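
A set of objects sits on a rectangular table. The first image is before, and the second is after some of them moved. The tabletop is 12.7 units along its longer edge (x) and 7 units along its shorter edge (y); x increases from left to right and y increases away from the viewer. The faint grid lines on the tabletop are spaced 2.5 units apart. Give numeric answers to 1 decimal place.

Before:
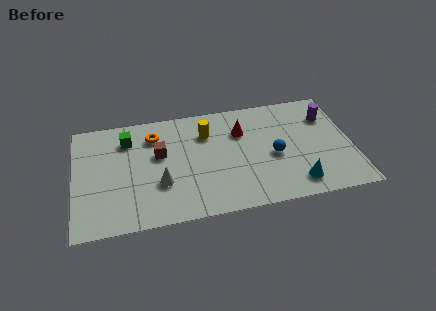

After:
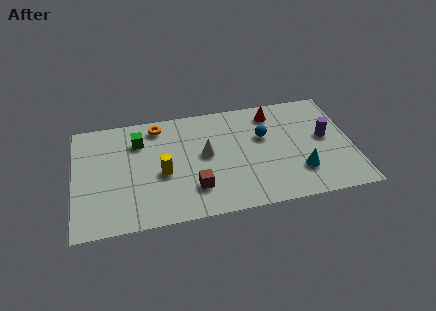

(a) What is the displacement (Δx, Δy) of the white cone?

(2.1, 1.4)

From the two frames, the white cone sits at roughly (3.9, 2.4) before and (6.0, 3.8) after.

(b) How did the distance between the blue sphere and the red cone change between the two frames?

-0.8

Before: roughly 2.3 units apart; after: 1.5. That's 0.8 units closer together.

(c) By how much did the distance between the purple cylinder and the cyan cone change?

-2.0

Before: roughly 4.3 units apart; after: 2.3. That's 2.0 units closer together.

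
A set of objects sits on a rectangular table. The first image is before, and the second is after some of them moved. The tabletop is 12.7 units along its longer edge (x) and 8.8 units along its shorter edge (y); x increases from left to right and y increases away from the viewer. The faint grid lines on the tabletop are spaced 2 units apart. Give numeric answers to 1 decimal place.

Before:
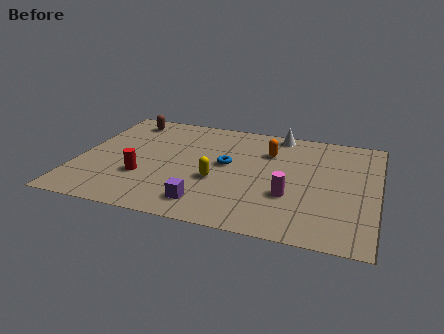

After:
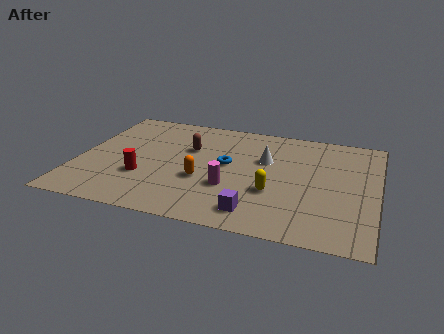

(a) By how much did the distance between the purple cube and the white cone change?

-2.8

They were about 7.0 units apart before and 4.2 after — 2.8 units closer together.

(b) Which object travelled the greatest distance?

the orange capsule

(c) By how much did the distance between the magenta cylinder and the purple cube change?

-1.7

They were about 3.7 units apart before and 2.0 after — 1.7 units closer together.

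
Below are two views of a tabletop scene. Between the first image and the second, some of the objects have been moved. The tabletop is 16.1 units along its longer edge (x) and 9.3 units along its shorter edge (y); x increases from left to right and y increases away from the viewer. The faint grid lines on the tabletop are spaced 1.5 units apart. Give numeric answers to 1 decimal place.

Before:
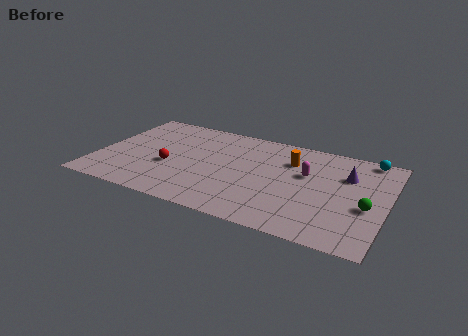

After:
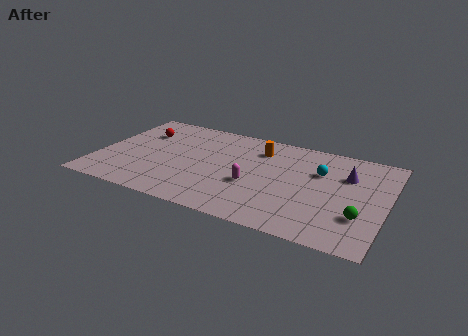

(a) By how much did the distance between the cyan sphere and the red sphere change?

-1.5

They were about 11.7 units apart before and 10.2 after — 1.5 units closer together.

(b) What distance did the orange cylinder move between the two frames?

1.9

The orange cylinder moved from about (10.6, 6.7) to (8.8, 7.2), a distance of √(1.8² + 0.5²) ≈ 1.9.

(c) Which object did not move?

the purple cone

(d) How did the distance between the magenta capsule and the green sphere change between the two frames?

+2.1

They were about 4.0 units apart before and 6.1 after — 2.1 units further apart.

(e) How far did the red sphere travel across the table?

3.5

From (4.1, 3.7) to (2.1, 6.6), the red sphere covered √(2.0² + 2.9²) ≈ 3.5 units.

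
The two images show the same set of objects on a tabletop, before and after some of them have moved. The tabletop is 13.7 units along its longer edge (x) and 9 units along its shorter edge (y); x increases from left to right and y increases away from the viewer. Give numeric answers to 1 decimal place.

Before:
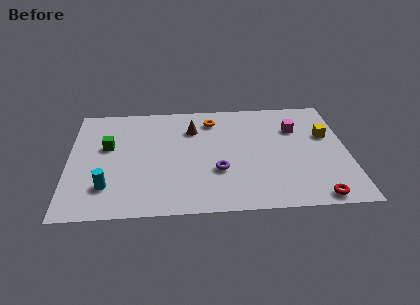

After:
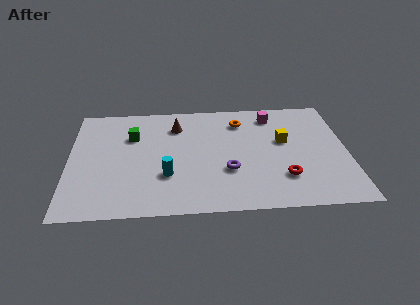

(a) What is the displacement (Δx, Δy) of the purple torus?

(0.5, 0.0)

From the two frames, the purple torus sits at roughly (7.3, 3.1) before and (7.8, 3.1) after.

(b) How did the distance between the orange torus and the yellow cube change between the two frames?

-3.1

The distance was about 5.9 in the first image and 2.8 in the second, so they moved 3.1 units closer together.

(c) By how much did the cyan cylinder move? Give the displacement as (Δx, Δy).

(2.9, 0.7)

The cyan cylinder was at about (1.9, 2.2) and moved to about (4.8, 2.9).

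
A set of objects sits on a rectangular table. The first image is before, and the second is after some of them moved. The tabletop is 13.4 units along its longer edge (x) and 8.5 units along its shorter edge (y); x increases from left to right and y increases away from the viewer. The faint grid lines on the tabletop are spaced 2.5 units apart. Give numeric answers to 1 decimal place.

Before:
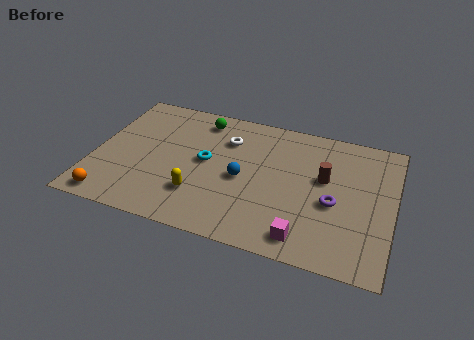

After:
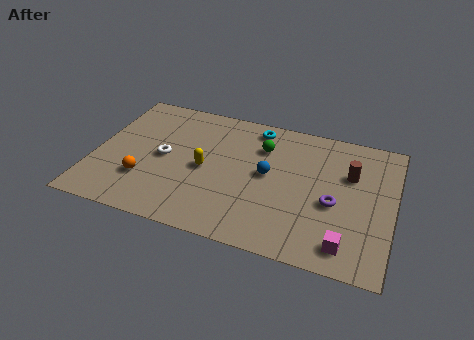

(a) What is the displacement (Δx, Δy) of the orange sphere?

(1.3, 1.6)

The orange sphere was at about (1.1, 0.9) and moved to about (2.4, 2.5).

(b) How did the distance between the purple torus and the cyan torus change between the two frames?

-0.5

They were about 5.9 units apart before and 5.4 after — 0.5 units closer together.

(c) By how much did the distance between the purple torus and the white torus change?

+2.1

The distance was about 5.6 in the first image and 7.7 in the second, so they moved 2.1 units further apart.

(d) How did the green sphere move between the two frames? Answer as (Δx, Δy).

(2.9, -1.0)

The green sphere started near (4.5, 7.2) and ended near (7.4, 6.2).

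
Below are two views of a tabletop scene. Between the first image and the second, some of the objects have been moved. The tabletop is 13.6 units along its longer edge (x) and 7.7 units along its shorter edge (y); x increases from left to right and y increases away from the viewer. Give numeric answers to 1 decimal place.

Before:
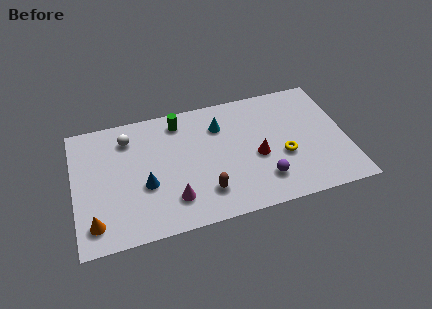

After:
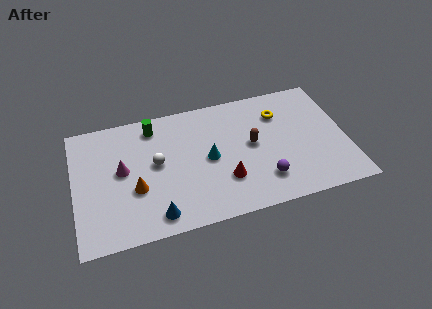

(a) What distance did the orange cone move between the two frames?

2.6

From (0.9, 1.4) to (3.0, 2.9), the orange cone covered √(2.1² + 1.5²) ≈ 2.6 units.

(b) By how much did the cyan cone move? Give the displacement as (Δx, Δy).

(-0.7, -1.9)

The cyan cone was at about (7.4, 5.7) and moved to about (6.7, 3.8).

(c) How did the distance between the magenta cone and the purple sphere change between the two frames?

+2.8

They were about 4.5 units apart before and 7.3 after — 2.8 units further apart.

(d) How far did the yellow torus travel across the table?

2.7

The yellow torus moved from about (10.4, 3.0) to (10.4, 5.7), a distance of √(0.0² + 2.7²) ≈ 2.7.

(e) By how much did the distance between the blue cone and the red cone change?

-1.9

They were about 5.6 units apart before and 3.7 after — 1.9 units closer together.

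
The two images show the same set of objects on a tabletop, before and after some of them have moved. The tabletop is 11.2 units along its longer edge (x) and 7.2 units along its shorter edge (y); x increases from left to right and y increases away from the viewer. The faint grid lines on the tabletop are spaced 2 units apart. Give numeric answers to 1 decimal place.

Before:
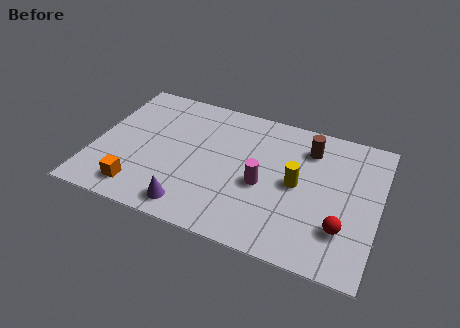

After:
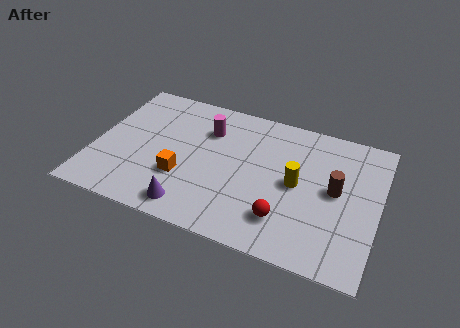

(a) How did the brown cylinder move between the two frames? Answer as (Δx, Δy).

(1.2, -1.8)

From the two frames, the brown cylinder sits at roughly (8.3, 5.6) before and (9.5, 3.8) after.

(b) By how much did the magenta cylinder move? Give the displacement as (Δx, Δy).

(-2.4, 2.1)

From the two frames, the magenta cylinder sits at roughly (6.7, 3.1) before and (4.3, 5.2) after.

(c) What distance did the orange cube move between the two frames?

2.0

The orange cube was near (2.0, 1.2) before and (3.6, 2.4) after, so it travelled √(1.6² + 1.2²) ≈ 2.0 units.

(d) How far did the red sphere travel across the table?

2.2

From (9.9, 2.0) to (7.7, 1.7), the red sphere covered √(2.2² + 0.3²) ≈ 2.2 units.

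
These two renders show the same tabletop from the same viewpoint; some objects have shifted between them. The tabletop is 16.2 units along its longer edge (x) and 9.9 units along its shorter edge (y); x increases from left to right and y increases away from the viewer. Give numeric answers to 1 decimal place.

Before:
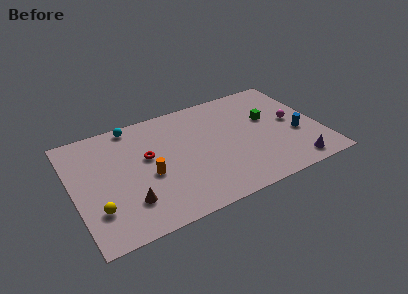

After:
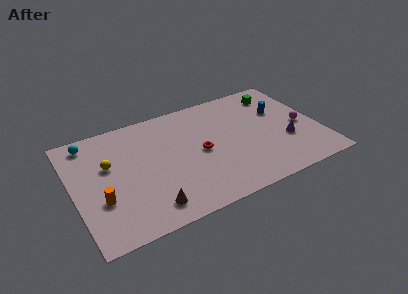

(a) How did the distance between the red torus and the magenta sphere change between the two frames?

-2.8

They were about 9.6 units apart before and 6.8 after — 2.8 units closer together.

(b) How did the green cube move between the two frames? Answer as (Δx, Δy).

(1.0, 2.1)

The green cube was at about (13.0, 6.0) and moved to about (14.0, 8.1).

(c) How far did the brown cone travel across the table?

1.5

From (3.3, 2.5) to (4.5, 1.6), the brown cone covered √(1.2² + 0.9²) ≈ 1.5 units.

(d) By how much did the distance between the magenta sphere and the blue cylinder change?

+0.9

The distance was about 1.3 in the first image and 2.2 in the second, so they moved 0.9 units further apart.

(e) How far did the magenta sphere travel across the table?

0.8

The magenta sphere was near (14.5, 5.1) before and (15.1, 4.5) after, so it travelled √(0.6² + 0.6²) ≈ 0.8 units.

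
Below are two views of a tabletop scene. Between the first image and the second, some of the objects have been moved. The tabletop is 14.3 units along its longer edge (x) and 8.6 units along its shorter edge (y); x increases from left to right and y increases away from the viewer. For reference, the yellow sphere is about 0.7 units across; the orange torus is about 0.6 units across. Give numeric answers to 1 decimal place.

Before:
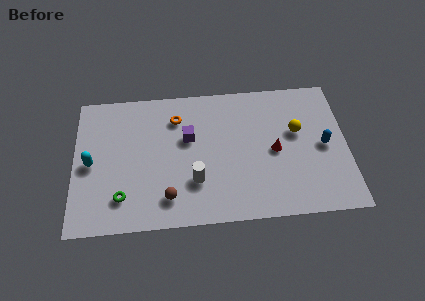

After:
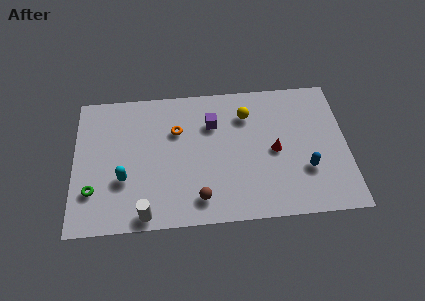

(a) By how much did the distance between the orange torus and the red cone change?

-0.3

Before: roughly 5.7 units apart; after: 5.4. That's 0.3 units closer together.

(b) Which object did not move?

the red cone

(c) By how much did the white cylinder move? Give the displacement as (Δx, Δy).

(-2.6, -1.8)

The white cylinder started near (6.3, 2.6) and ended near (3.7, 0.8).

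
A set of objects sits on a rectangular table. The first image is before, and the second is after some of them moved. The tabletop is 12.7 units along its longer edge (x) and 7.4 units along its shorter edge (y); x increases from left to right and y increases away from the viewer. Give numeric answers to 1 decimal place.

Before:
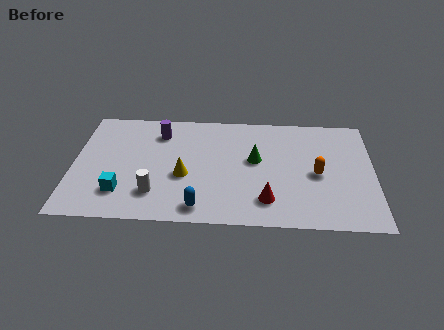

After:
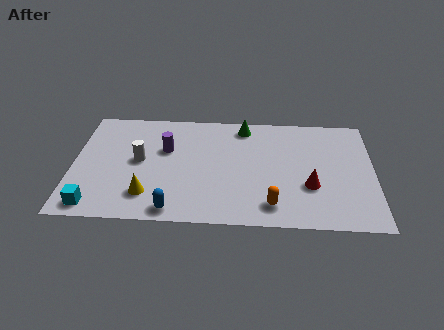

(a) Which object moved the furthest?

the orange capsule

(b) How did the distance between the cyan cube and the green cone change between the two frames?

+2.2

The distance was about 6.1 in the first image and 8.3 in the second, so they moved 2.2 units further apart.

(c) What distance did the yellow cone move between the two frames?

2.0

From (4.7, 3.0) to (3.2, 1.7), the yellow cone covered √(1.5² + 1.3²) ≈ 2.0 units.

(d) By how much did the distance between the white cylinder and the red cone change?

+2.6

Before: roughly 4.7 units apart; after: 7.3. That's 2.6 units further apart.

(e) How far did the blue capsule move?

1.1

From (5.4, 1.0) to (4.3, 0.8), the blue capsule covered √(1.1² + 0.2²) ≈ 1.1 units.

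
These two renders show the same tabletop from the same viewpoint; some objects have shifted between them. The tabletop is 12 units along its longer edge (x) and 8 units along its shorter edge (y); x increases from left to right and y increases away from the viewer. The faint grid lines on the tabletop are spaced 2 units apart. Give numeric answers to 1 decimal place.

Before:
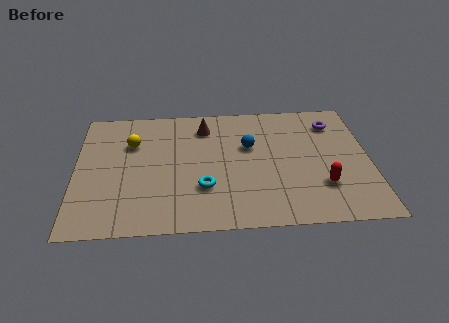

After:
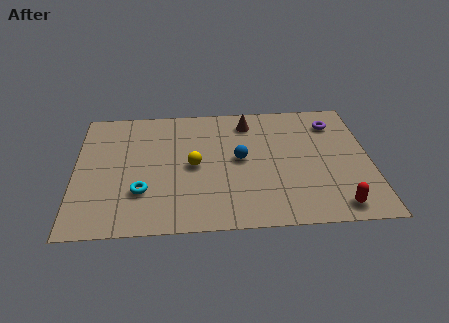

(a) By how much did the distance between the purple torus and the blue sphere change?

+0.7

They were about 3.7 units apart before and 4.4 after — 0.7 units further apart.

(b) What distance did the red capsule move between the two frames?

1.4

The red capsule was near (10.0, 2.3) before and (10.5, 1.0) after, so it travelled √(0.5² + 1.3²) ≈ 1.4 units.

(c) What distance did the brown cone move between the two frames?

1.8

The brown cone was near (5.3, 6.4) before and (7.1, 6.6) after, so it travelled √(1.8² + 0.2²) ≈ 1.8 units.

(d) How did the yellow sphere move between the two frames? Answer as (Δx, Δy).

(2.5, -1.6)

The yellow sphere was at about (2.3, 5.5) and moved to about (4.8, 3.9).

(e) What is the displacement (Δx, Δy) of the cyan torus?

(-2.5, -0.1)

The cyan torus started near (5.2, 2.5) and ended near (2.7, 2.4).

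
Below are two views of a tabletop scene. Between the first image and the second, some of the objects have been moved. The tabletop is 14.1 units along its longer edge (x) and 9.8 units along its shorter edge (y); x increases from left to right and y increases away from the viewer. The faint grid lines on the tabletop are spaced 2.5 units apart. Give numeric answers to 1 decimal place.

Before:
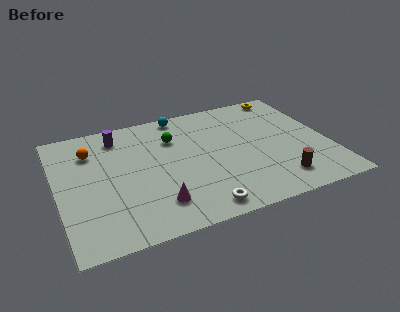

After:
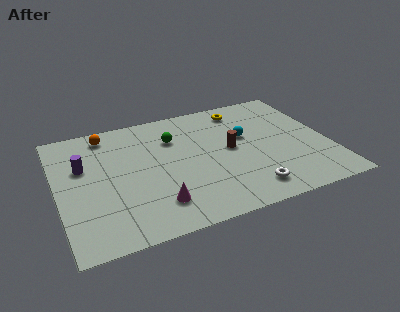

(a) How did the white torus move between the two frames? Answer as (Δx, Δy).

(2.6, 0.5)

The white torus started near (6.9, 1.1) and ended near (9.5, 1.6).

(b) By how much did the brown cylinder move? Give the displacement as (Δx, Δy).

(-2.1, 3.3)

The brown cylinder started near (11.1, 1.8) and ended near (9.0, 5.1).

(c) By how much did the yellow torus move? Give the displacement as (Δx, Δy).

(-2.5, -0.6)

The yellow torus was at about (12.5, 8.9) and moved to about (10.0, 8.3).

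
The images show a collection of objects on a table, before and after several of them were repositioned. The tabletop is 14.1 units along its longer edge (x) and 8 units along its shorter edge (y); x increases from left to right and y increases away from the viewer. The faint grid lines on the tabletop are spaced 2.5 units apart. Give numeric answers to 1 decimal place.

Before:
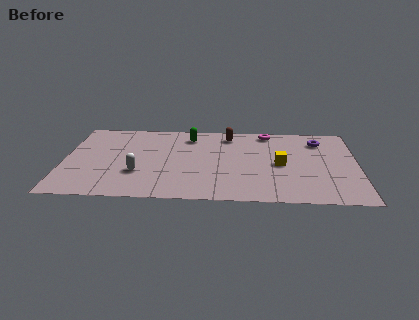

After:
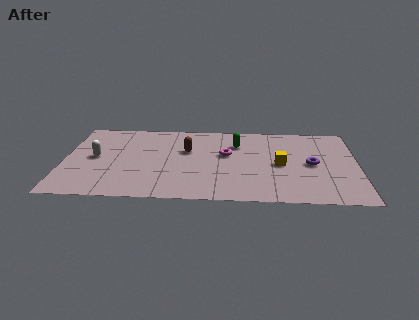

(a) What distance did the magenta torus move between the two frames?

3.1

From (9.8, 7.1) to (7.8, 4.7), the magenta torus covered √(2.0² + 2.4²) ≈ 3.1 units.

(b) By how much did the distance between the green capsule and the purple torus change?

-2.2

They were about 6.3 units apart before and 4.1 after — 2.2 units closer together.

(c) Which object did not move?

the yellow cube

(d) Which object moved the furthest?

the magenta torus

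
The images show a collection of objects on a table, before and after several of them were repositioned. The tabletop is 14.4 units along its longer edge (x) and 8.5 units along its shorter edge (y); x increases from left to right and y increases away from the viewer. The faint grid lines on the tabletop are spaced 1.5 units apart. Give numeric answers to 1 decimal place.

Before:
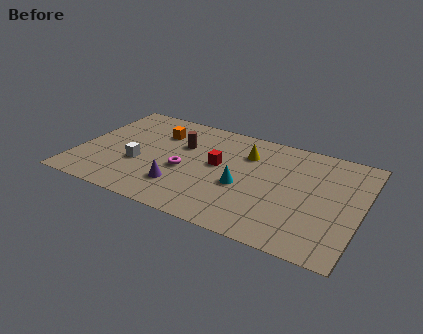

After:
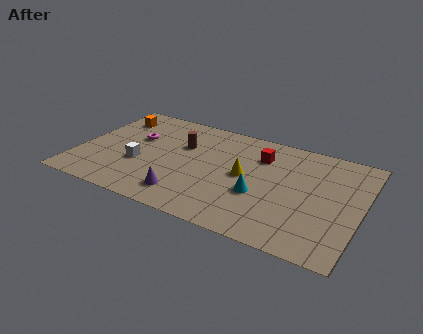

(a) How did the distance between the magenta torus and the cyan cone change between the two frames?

+4.0

Before: roughly 3.0 units apart; after: 7.0. That's 4.0 units further apart.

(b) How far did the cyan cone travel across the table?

0.9

From (8.5, 3.5) to (9.4, 3.2), the cyan cone covered √(0.9² + 0.3²) ≈ 0.9 units.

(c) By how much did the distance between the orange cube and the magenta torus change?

-1.1

They were about 3.1 units apart before and 2.0 after — 1.1 units closer together.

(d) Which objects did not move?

the brown cylinder and the white cube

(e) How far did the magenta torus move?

3.3

From (5.5, 3.6) to (2.7, 5.3), the magenta torus covered √(2.8² + 1.7²) ≈ 3.3 units.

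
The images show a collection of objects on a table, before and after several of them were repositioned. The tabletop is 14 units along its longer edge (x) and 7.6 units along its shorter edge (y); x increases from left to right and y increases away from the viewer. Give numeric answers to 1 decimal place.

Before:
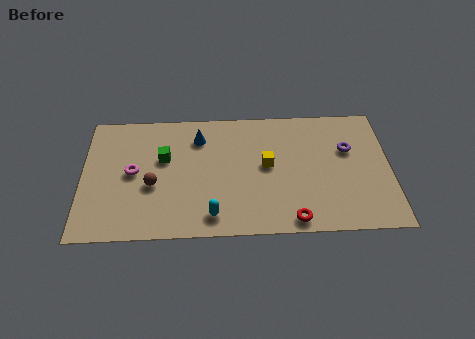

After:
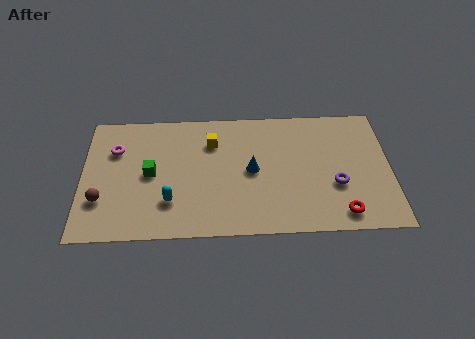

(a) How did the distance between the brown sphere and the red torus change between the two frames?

+4.2

The distance was about 6.7 in the first image and 10.9 in the second, so they moved 4.2 units further apart.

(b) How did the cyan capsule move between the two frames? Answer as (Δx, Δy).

(-1.9, 0.9)

From the two frames, the cyan capsule sits at roughly (5.9, 1.2) before and (4.0, 2.1) after.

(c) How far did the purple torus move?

2.2

The purple torus was near (12.1, 4.9) before and (11.5, 2.8) after, so it travelled √(0.6² + 2.1²) ≈ 2.2 units.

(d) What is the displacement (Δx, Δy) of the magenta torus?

(-0.8, 1.4)

From the two frames, the magenta torus sits at roughly (2.3, 3.9) before and (1.5, 5.3) after.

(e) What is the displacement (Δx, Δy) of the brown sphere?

(-2.3, -0.8)

The brown sphere started near (3.2, 3.1) and ended near (0.9, 2.3).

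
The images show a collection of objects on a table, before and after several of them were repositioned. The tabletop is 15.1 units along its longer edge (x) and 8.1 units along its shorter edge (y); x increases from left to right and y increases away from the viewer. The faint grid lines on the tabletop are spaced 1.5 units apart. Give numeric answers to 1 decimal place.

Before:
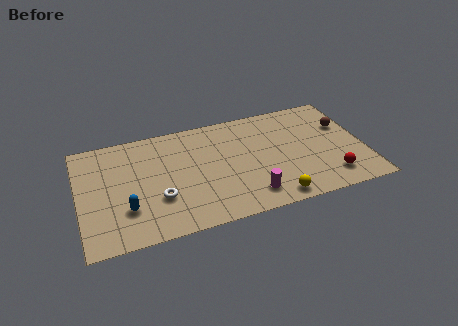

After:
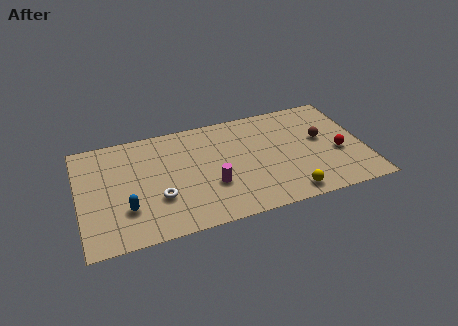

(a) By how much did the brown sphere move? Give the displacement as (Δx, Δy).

(-1.3, -0.7)

The brown sphere started near (14.2, 5.3) and ended near (12.9, 4.6).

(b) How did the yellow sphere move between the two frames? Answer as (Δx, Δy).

(0.8, 0.1)

The yellow sphere was at about (10.0, 0.9) and moved to about (10.8, 1.0).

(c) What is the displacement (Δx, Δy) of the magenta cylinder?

(-1.9, 1.3)

From the two frames, the magenta cylinder sits at roughly (8.8, 1.5) before and (6.9, 2.8) after.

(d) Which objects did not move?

the blue capsule and the white torus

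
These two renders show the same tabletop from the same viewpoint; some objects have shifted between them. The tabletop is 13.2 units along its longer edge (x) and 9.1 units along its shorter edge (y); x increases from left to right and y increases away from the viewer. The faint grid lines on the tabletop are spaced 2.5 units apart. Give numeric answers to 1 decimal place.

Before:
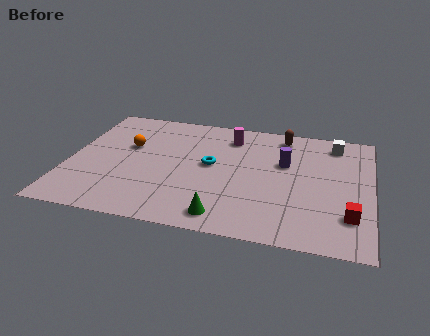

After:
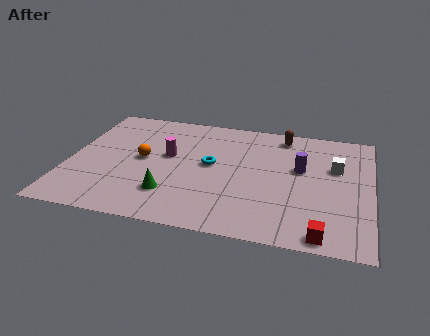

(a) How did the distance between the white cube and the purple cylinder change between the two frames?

-1.3

Before: roughly 2.9 units apart; after: 1.6. That's 1.3 units closer together.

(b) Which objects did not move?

the cyan torus and the brown capsule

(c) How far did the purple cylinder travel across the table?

0.8

The purple cylinder moved from about (9.4, 5.7) to (10.1, 5.4), a distance of √(0.7² + 0.3²) ≈ 0.8.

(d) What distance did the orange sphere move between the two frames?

1.1

From (2.5, 5.6) to (3.2, 4.7), the orange sphere covered √(0.7² + 0.9²) ≈ 1.1 units.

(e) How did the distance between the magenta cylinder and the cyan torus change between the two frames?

-0.6

The distance was about 2.5 in the first image and 1.9 in the second, so they moved 0.6 units closer together.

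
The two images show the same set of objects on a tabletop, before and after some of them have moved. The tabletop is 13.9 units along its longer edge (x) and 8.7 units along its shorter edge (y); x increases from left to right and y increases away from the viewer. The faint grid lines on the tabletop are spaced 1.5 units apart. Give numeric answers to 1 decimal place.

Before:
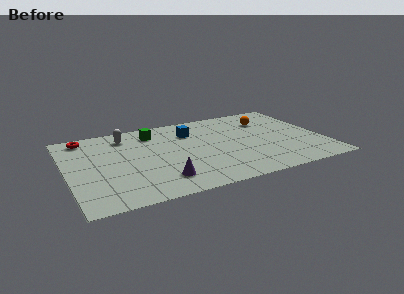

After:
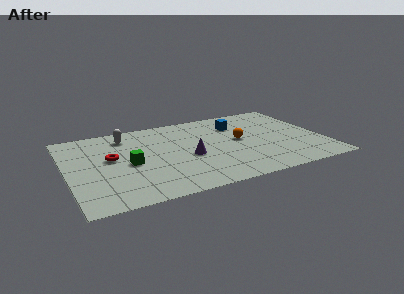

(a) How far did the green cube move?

3.4

The green cube moved from about (4.9, 7.0) to (3.3, 4.0), a distance of √(1.6² + 3.0²) ≈ 3.4.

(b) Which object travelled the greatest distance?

the green cube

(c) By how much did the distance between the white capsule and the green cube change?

+1.6

The distance was about 1.5 in the first image and 3.1 in the second, so they moved 1.6 units further apart.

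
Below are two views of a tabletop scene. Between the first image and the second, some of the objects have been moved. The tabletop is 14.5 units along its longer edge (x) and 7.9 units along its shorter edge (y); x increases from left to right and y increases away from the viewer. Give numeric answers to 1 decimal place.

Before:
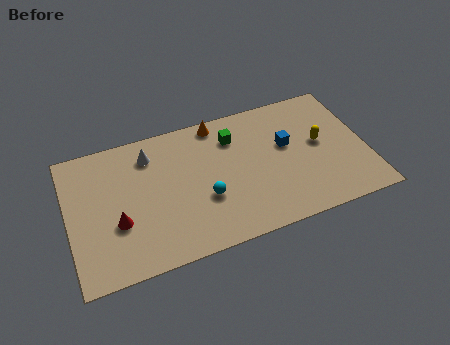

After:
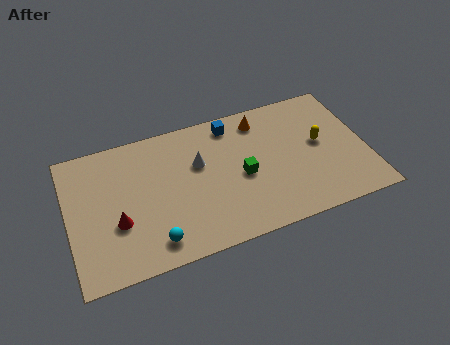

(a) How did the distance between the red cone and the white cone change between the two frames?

+0.8

They were about 3.8 units apart before and 4.6 after — 0.8 units further apart.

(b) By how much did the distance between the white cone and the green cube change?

-1.7

Before: roughly 4.1 units apart; after: 2.4. That's 1.7 units closer together.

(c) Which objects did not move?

the yellow capsule and the red cone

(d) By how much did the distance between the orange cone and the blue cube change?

-2.6

The distance was about 4.0 in the first image and 1.4 in the second, so they moved 2.6 units closer together.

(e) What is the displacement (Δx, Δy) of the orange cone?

(2.1, -0.5)

From the two frames, the orange cone sits at roughly (7.5, 7.1) before and (9.6, 6.6) after.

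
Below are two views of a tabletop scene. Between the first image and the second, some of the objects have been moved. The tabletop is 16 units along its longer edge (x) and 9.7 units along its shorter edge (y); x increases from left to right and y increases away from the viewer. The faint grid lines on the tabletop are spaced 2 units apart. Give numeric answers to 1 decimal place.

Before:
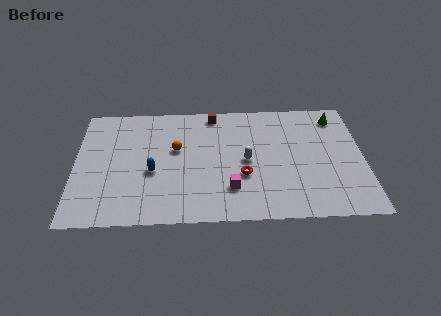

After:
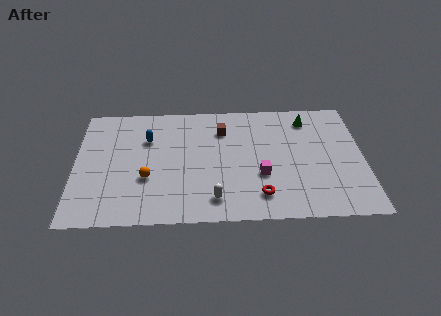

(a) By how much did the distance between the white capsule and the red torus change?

+1.3

Before: roughly 1.2 units apart; after: 2.5. That's 1.3 units further apart.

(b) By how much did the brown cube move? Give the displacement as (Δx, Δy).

(0.5, -1.4)

From the two frames, the brown cube sits at roughly (7.7, 8.7) before and (8.2, 7.3) after.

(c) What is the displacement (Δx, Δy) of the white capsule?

(-1.8, -3.0)

From the two frames, the white capsule sits at roughly (9.5, 4.7) before and (7.7, 1.7) after.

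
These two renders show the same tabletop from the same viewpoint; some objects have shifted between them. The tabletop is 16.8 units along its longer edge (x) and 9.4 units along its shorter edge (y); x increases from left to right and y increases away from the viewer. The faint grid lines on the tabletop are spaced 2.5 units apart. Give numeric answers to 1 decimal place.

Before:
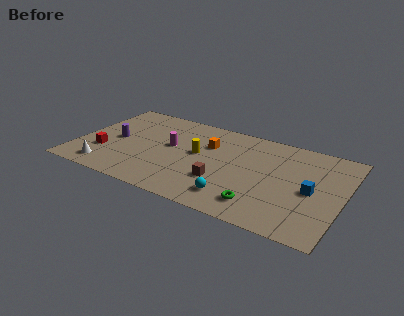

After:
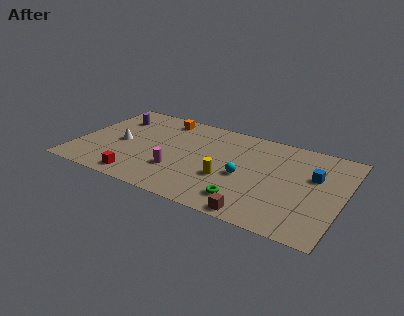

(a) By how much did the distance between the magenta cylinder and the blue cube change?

-0.3

The distance was about 9.1 in the first image and 8.8 in the second, so they moved 0.3 units closer together.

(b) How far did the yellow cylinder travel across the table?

2.8

The yellow cylinder was near (7.6, 5.2) before and (9.7, 3.4) after, so it travelled √(2.1² + 1.8²) ≈ 2.8 units.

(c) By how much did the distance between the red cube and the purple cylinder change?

+4.6

Before: roughly 1.7 units apart; after: 6.3. That's 4.6 units further apart.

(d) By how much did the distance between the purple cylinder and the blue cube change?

+0.4

Before: roughly 12.6 units apart; after: 13.0. That's 0.4 units further apart.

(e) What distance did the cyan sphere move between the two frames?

2.3

The cyan sphere was near (10.4, 1.8) before and (10.7, 4.1) after, so it travelled √(0.3² + 2.3²) ≈ 2.3 units.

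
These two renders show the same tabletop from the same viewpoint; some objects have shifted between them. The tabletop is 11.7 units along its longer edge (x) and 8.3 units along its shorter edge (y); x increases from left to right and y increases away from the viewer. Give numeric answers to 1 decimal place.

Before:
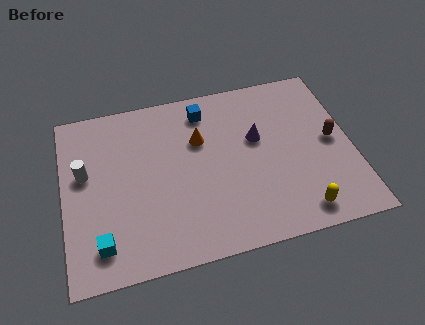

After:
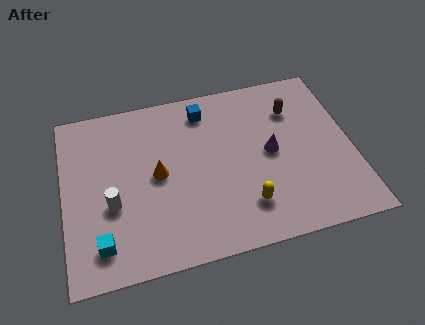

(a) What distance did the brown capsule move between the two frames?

2.4

From (10.9, 4.2) to (9.5, 6.1), the brown capsule covered √(1.4² + 1.9²) ≈ 2.4 units.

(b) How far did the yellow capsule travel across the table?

2.2

From (9.3, 1.1) to (7.2, 1.9), the yellow capsule covered √(2.1² + 0.8²) ≈ 2.2 units.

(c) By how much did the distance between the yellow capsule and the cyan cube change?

-2.1

Before: roughly 7.9 units apart; after: 5.8. That's 2.1 units closer together.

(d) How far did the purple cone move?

0.9

The purple cone was near (7.9, 5.0) before and (8.4, 4.2) after, so it travelled √(0.5² + 0.8²) ≈ 0.9 units.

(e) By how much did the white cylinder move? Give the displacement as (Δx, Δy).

(1.0, -1.7)

The white cylinder started near (0.9, 4.9) and ended near (1.9, 3.2).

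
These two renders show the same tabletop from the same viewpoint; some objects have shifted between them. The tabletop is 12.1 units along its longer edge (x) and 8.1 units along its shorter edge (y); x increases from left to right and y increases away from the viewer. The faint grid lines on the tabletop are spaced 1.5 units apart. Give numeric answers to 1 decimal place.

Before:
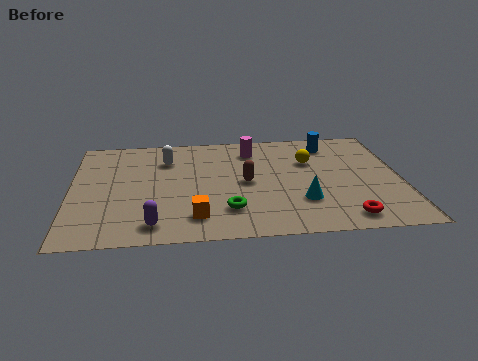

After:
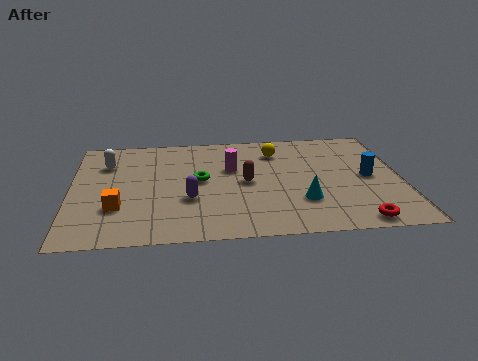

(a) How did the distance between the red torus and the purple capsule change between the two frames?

-0.5

They were about 6.9 units apart before and 6.4 after — 0.5 units closer together.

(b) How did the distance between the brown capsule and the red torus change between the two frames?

+0.5

Before: roughly 4.5 units apart; after: 5.0. That's 0.5 units further apart.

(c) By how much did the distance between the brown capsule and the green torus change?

-0.4

The distance was about 2.1 in the first image and 1.7 in the second, so they moved 0.4 units closer together.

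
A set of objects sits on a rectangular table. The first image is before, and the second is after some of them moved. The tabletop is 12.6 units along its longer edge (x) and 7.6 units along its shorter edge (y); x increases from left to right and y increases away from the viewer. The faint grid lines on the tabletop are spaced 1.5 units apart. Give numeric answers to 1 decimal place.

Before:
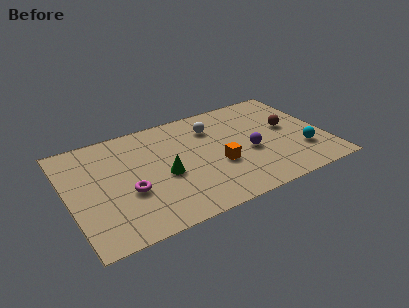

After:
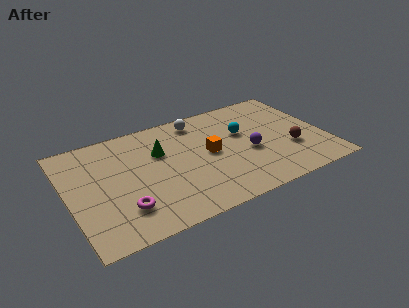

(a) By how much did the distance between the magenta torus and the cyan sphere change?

-1.6

Before: roughly 8.5 units apart; after: 6.9. That's 1.6 units closer together.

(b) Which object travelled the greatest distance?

the cyan sphere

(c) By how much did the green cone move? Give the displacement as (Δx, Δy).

(0.0, 1.7)

From the two frames, the green cone sits at roughly (4.6, 3.3) before and (4.6, 5.0) after.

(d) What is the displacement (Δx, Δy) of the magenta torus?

(-0.4, -1.0)

From the two frames, the magenta torus sits at roughly (2.8, 2.9) before and (2.4, 1.9) after.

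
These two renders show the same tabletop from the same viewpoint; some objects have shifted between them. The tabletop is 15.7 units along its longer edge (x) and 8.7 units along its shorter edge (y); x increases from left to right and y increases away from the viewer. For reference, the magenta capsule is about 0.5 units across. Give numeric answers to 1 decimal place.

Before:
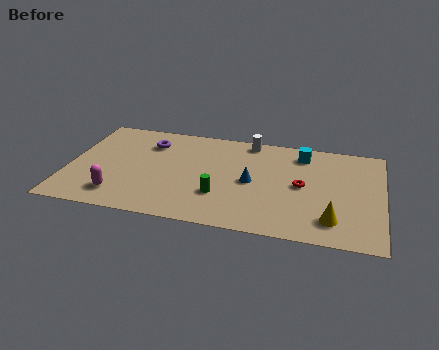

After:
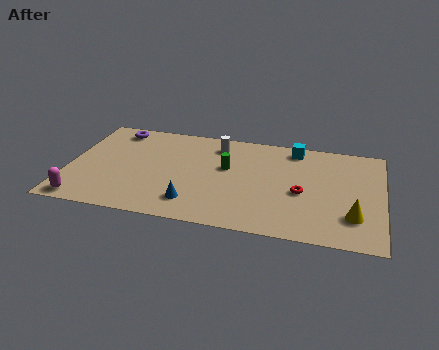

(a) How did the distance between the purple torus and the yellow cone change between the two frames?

+2.7

They were about 10.6 units apart before and 13.3 after — 2.7 units further apart.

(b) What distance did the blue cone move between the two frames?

3.7

The blue cone was near (9.2, 4.2) before and (6.4, 1.8) after, so it travelled √(2.8² + 2.4²) ≈ 3.7 units.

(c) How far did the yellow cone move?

1.1

The yellow cone was near (13.3, 1.8) before and (14.3, 2.3) after, so it travelled √(1.0² + 0.5²) ≈ 1.1 units.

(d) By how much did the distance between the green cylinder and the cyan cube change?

-1.9

Before: roughly 6.0 units apart; after: 4.1. That's 1.9 units closer together.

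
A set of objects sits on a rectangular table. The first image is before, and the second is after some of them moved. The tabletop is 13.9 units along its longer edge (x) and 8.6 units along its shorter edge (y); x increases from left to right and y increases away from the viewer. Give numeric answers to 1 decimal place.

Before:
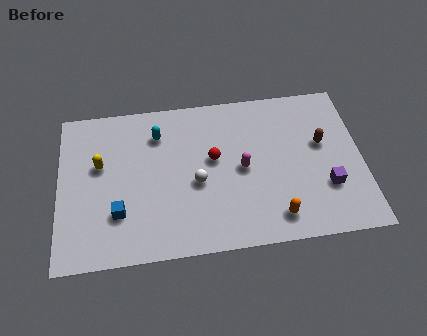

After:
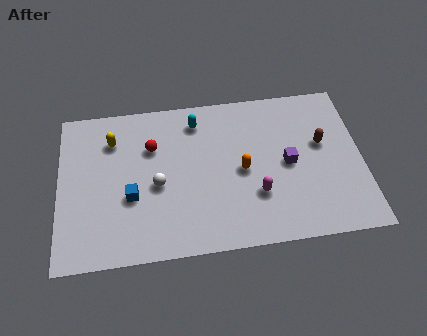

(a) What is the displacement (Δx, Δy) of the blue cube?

(0.6, 0.8)

From the two frames, the blue cube sits at roughly (2.7, 2.5) before and (3.3, 3.3) after.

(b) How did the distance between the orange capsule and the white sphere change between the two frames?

-0.3

They were about 4.2 units apart before and 3.9 after — 0.3 units closer together.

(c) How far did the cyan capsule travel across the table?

1.9

The cyan capsule moved from about (4.6, 6.6) to (6.4, 7.1), a distance of √(1.8² + 0.5²) ≈ 1.9.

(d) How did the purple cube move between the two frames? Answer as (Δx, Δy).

(-1.7, 1.5)

The purple cube started near (12.2, 2.7) and ended near (10.5, 4.2).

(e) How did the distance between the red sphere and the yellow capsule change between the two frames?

-3.3

Before: roughly 5.2 units apart; after: 1.9. That's 3.3 units closer together.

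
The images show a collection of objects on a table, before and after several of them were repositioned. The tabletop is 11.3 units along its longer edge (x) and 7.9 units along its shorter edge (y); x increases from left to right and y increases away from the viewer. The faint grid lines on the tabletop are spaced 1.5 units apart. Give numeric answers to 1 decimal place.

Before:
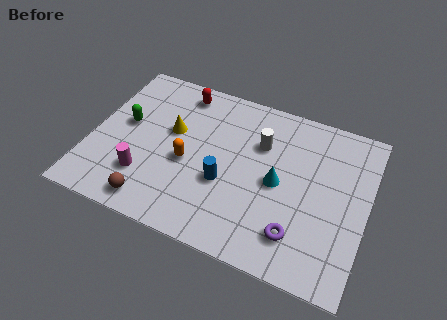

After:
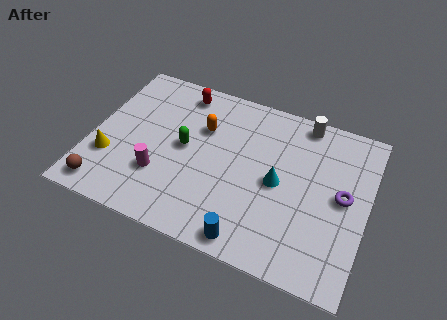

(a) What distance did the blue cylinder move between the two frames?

2.6

From (5.6, 3.0) to (6.9, 0.8), the blue cylinder covered √(1.3² + 2.2²) ≈ 2.6 units.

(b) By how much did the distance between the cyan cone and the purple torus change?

+0.3

Before: roughly 2.3 units apart; after: 2.6. That's 0.3 units further apart.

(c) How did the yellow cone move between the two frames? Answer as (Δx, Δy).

(-2.3, -2.2)

From the two frames, the yellow cone sits at roughly (3.2, 4.7) before and (0.9, 2.5) after.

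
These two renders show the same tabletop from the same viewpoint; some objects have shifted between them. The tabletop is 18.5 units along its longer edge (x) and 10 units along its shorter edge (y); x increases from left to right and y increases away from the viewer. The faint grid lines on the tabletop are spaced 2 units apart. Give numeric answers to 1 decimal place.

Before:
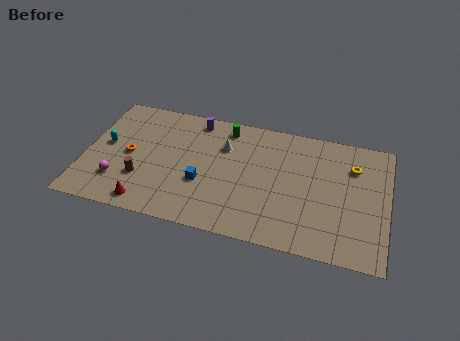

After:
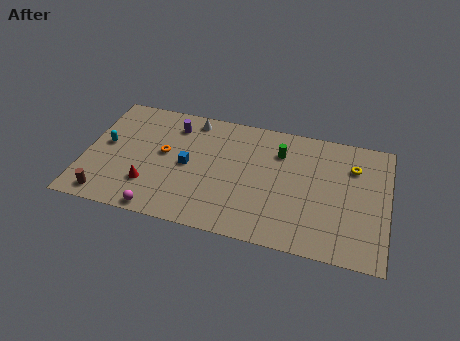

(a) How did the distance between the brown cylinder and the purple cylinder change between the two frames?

+1.3

They were about 6.4 units apart before and 7.7 after — 1.3 units further apart.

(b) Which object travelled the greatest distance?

the green cylinder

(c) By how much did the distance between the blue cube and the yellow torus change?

+0.6

The distance was about 9.7 in the first image and 10.3 in the second, so they moved 0.6 units further apart.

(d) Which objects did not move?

the yellow torus and the cyan capsule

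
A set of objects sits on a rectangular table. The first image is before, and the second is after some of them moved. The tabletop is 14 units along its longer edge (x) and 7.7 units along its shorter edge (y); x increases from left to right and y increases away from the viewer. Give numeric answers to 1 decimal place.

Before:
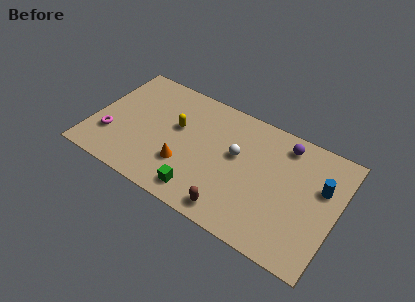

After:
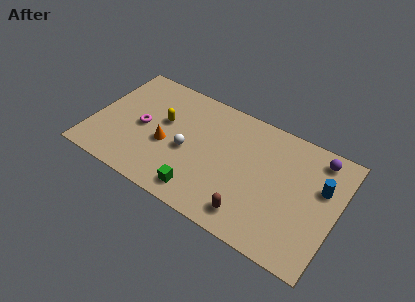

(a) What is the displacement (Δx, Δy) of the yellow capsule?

(-0.8, 0.0)

From the two frames, the yellow capsule sits at roughly (4.7, 4.6) before and (3.9, 4.6) after.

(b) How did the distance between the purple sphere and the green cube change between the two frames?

+1.4

They were about 6.7 units apart before and 8.1 after — 1.4 units further apart.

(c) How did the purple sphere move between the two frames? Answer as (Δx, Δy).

(1.9, 0.1)

The purple sphere was at about (10.7, 6.5) and moved to about (12.6, 6.6).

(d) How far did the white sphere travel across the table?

2.9

The white sphere moved from about (8.2, 4.5) to (5.5, 3.4), a distance of √(2.7² + 1.1²) ≈ 2.9.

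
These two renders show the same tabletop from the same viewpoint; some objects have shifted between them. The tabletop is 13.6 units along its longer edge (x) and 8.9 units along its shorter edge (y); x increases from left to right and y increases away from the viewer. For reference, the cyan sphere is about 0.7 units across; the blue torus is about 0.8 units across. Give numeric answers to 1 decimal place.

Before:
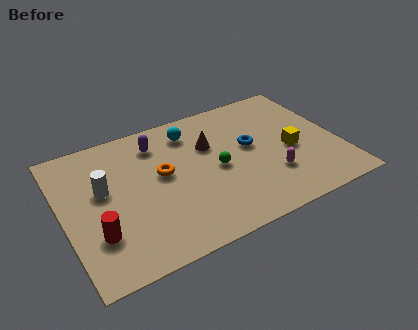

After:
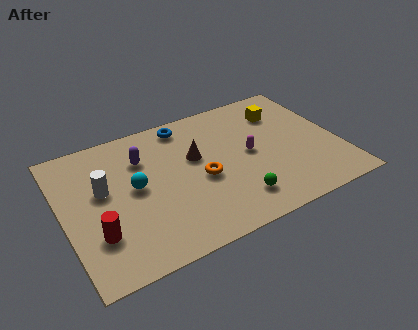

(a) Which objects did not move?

the white cylinder and the red cylinder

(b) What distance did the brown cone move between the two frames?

0.9

From (7.4, 5.9) to (6.6, 5.4), the brown cone covered √(0.8² + 0.5²) ≈ 0.9 units.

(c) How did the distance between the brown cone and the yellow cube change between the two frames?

+0.5

They were about 4.3 units apart before and 4.8 after — 0.5 units further apart.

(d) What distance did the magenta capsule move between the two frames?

2.1

The magenta capsule was near (10.0, 2.6) before and (9.2, 4.5) after, so it travelled √(0.8² + 1.9²) ≈ 2.1 units.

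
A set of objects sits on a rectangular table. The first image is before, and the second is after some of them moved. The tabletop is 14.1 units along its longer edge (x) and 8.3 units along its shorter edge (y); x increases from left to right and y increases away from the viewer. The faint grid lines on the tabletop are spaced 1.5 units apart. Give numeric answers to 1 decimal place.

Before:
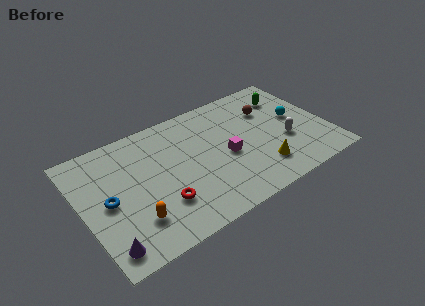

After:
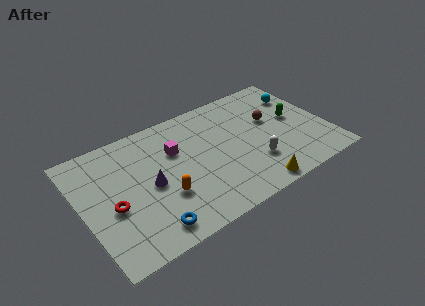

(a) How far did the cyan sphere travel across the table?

1.7

From (12.5, 4.5) to (13.0, 6.1), the cyan sphere covered √(0.5² + 1.6²) ≈ 1.7 units.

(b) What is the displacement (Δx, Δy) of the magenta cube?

(-2.7, 1.8)

From the two frames, the magenta cube sits at roughly (8.2, 3.7) before and (5.5, 5.5) after.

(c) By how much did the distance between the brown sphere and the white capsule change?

+0.3

Before: roughly 2.7 units apart; after: 3.0. That's 0.3 units further apart.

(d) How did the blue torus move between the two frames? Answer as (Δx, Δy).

(1.9, -2.8)

The blue torus was at about (1.4, 4.0) and moved to about (3.3, 1.2).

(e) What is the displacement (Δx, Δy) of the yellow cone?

(-0.7, -1.1)

The yellow cone was at about (9.9, 1.9) and moved to about (9.2, 0.8).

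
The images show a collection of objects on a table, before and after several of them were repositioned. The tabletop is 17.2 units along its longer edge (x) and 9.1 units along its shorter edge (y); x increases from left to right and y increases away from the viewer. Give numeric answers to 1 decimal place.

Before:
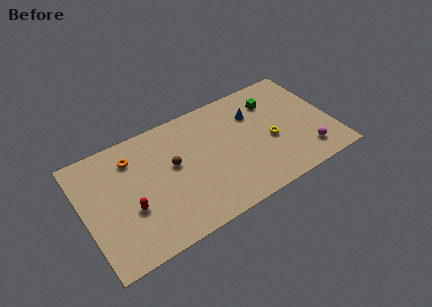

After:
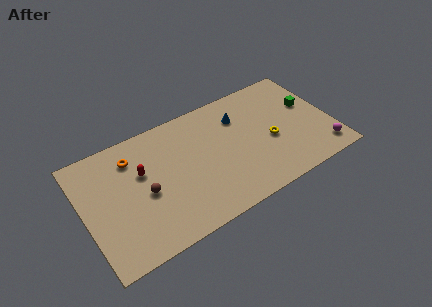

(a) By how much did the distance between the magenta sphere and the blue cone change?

+1.7

The distance was about 5.6 in the first image and 7.3 in the second, so they moved 1.7 units further apart.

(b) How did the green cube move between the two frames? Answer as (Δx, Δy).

(2.4, -1.4)

From the two frames, the green cube sits at roughly (13.5, 6.9) before and (15.9, 5.5) after.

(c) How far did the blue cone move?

1.0

The blue cone was near (12.1, 6.5) before and (11.1, 6.7) after, so it travelled √(1.0² + 0.2²) ≈ 1.0 units.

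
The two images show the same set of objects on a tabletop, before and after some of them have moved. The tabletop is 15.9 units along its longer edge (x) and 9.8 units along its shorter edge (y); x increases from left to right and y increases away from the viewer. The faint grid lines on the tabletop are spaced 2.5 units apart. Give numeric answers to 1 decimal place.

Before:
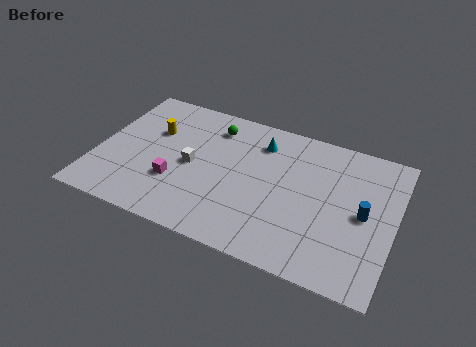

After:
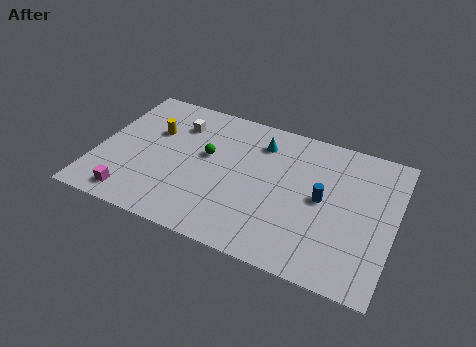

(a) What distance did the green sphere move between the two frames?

2.2

From (5.9, 7.9) to (5.8, 5.7), the green sphere covered √(0.1² + 2.2²) ≈ 2.2 units.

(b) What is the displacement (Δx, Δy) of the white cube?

(-1.1, 2.7)

From the two frames, the white cube sits at roughly (5.1, 4.7) before and (4.0, 7.4) after.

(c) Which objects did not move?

the yellow cylinder and the cyan cone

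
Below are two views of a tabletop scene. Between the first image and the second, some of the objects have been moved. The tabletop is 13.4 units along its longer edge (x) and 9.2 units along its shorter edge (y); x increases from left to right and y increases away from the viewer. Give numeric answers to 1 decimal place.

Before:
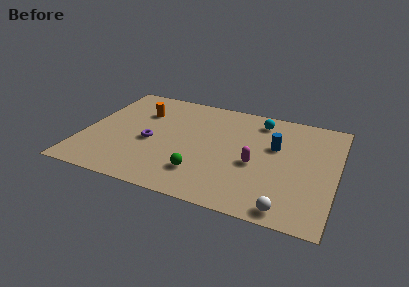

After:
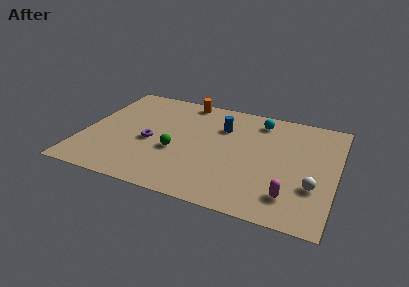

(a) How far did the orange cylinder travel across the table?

2.8

The orange cylinder was near (2.8, 6.5) before and (5.0, 8.3) after, so it travelled √(2.2² + 1.8²) ≈ 2.8 units.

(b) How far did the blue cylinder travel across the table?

3.0

From (10.1, 5.7) to (7.2, 6.5), the blue cylinder covered √(2.9² + 0.8²) ≈ 3.0 units.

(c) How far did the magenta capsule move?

2.8

The magenta capsule was near (9.2, 3.9) before and (11.2, 1.9) after, so it travelled √(2.0² + 2.0²) ≈ 2.8 units.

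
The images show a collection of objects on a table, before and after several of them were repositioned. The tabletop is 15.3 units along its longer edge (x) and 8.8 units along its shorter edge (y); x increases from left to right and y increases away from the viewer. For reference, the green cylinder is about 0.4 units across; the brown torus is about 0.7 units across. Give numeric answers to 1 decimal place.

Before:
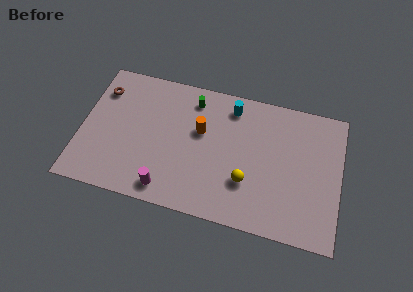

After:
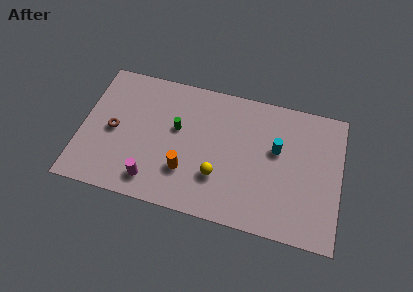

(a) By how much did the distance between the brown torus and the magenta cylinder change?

-3.3

The distance was about 7.0 in the first image and 3.7 in the second, so they moved 3.3 units closer together.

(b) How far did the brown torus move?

2.7

The brown torus moved from about (1.0, 6.7) to (1.9, 4.2), a distance of √(0.9² + 2.5²) ≈ 2.7.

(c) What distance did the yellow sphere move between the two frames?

1.7

The yellow sphere was near (9.9, 2.8) before and (8.2, 2.7) after, so it travelled √(1.7² + 0.1²) ≈ 1.7 units.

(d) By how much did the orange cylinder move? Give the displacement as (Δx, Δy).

(-0.7, -2.8)

The orange cylinder started near (7.0, 5.4) and ended near (6.3, 2.6).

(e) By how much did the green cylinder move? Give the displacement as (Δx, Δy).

(-0.8, -2.1)

The green cylinder started near (6.4, 7.3) and ended near (5.6, 5.2).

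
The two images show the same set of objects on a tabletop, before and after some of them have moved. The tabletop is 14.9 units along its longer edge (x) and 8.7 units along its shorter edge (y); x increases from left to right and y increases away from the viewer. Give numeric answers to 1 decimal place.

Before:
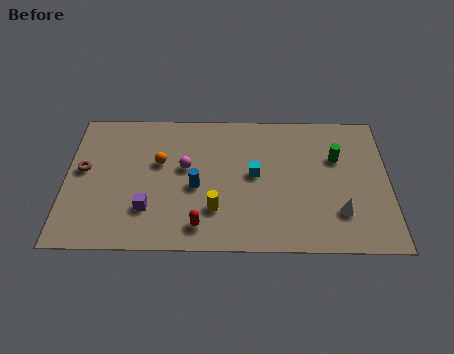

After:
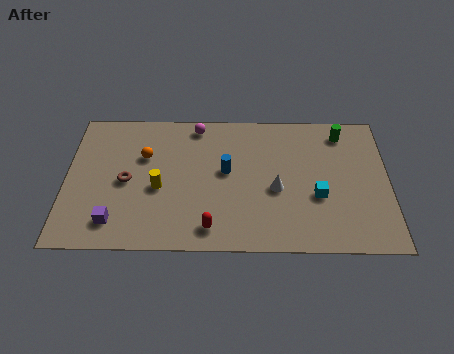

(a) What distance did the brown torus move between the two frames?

2.1

The brown torus moved from about (0.8, 4.8) to (2.8, 4.1), a distance of √(2.0² + 0.7²) ≈ 2.1.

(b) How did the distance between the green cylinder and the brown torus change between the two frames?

-1.2

The distance was about 11.7 in the first image and 10.5 in the second, so they moved 1.2 units closer together.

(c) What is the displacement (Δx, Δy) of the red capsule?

(0.5, -0.1)

The red capsule started near (6.2, 1.4) and ended near (6.7, 1.3).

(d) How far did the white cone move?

3.2

The white cone moved from about (12.6, 2.3) to (9.7, 3.7), a distance of √(2.9² + 1.4²) ≈ 3.2.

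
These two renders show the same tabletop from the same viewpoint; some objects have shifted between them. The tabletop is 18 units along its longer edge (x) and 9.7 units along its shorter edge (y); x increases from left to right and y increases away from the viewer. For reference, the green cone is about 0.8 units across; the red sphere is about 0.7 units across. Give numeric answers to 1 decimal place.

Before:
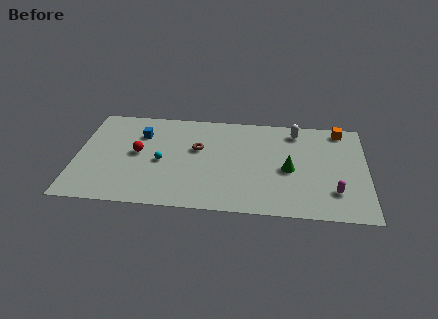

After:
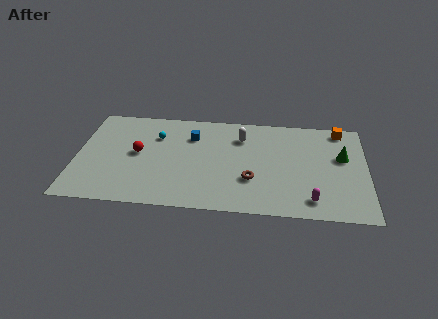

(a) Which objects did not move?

the orange cube and the red sphere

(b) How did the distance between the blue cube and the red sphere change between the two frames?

+2.0

They were about 1.9 units apart before and 3.9 after — 2.0 units further apart.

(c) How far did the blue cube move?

3.2

The blue cube moved from about (3.9, 7.0) to (7.1, 7.1), a distance of √(3.2² + 0.1²) ≈ 3.2.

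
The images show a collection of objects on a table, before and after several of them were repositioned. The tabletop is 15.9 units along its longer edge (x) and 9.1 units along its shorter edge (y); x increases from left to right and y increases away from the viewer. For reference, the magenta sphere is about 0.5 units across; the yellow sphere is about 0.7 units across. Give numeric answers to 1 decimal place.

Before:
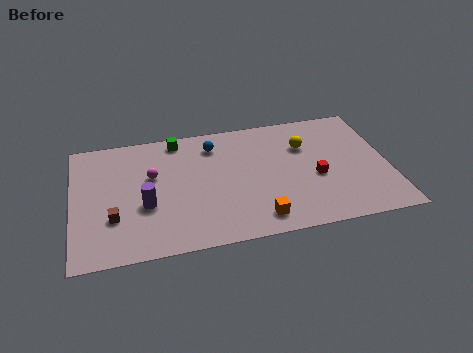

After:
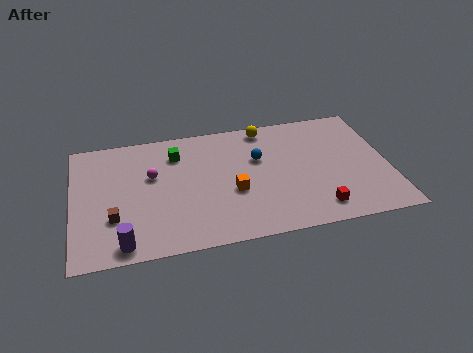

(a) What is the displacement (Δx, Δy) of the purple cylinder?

(-1.2, -2.5)

The purple cylinder was at about (3.6, 3.5) and moved to about (2.4, 1.0).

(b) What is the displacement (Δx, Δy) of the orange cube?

(-1.1, 2.2)

The orange cube was at about (9.1, 1.4) and moved to about (8.0, 3.6).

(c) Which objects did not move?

the brown cube and the magenta sphere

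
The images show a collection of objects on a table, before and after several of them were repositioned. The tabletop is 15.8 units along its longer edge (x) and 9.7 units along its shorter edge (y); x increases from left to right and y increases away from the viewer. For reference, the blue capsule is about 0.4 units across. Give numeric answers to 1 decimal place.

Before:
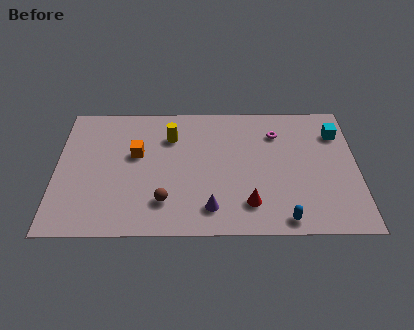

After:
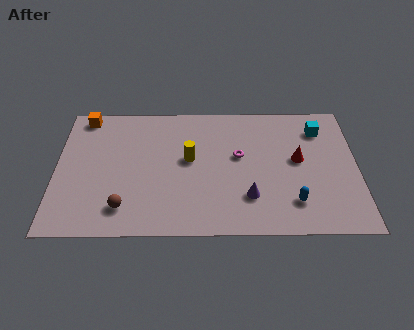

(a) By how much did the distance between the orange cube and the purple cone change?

+5.0

They were about 5.6 units apart before and 10.6 after — 5.0 units further apart.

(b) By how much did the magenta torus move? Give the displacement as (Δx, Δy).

(-2.0, -1.7)

The magenta torus was at about (11.6, 7.3) and moved to about (9.6, 5.6).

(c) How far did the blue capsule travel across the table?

1.3

The blue capsule moved from about (11.9, 1.0) to (12.4, 2.2), a distance of √(0.5² + 1.2²) ≈ 1.3.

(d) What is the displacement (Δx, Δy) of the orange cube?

(-2.8, 2.9)

The orange cube started near (4.2, 5.8) and ended near (1.4, 8.7).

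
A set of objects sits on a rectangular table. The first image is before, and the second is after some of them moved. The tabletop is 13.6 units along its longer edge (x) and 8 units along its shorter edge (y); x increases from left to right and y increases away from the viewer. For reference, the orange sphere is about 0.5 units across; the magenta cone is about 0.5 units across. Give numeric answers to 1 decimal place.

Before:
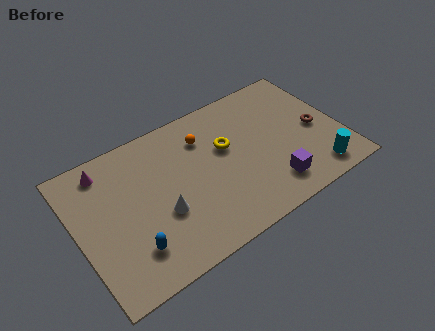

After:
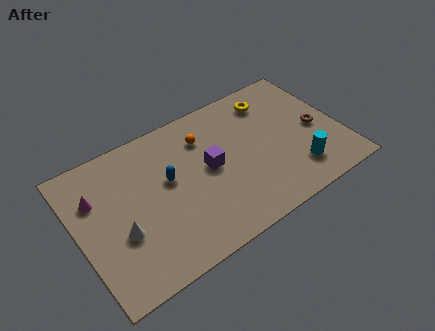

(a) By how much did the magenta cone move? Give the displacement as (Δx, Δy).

(-0.7, -1.3)

From the two frames, the magenta cone sits at roughly (1.8, 6.8) before and (1.1, 5.5) after.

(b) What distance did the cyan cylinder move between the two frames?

1.1

From (11.9, 1.2) to (11.0, 1.8), the cyan cylinder covered √(0.9² + 0.6²) ≈ 1.1 units.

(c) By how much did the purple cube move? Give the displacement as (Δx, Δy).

(-2.8, 2.6)

From the two frames, the purple cube sits at roughly (9.6, 1.6) before and (6.8, 4.2) after.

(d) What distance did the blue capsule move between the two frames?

3.5

From (2.4, 1.9) to (4.7, 4.6), the blue capsule covered √(2.3² + 2.7²) ≈ 3.5 units.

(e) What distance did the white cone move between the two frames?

2.1

The white cone moved from about (4.1, 3.0) to (2.0, 3.0), a distance of √(2.1² + 0.0²) ≈ 2.1.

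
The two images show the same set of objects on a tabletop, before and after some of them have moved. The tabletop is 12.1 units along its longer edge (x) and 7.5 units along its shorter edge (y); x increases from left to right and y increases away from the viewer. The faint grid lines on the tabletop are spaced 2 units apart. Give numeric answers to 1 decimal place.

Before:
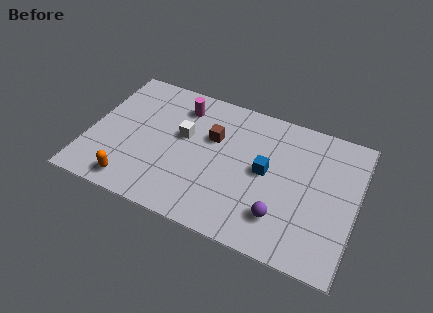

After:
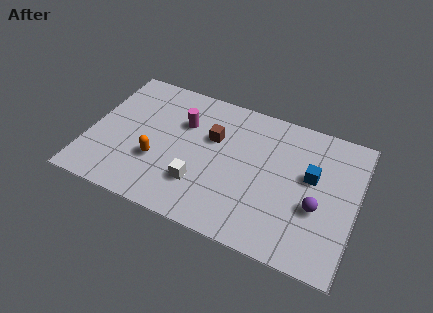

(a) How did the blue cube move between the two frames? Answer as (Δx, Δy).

(2.0, 0.5)

The blue cube was at about (8.0, 3.9) and moved to about (10.0, 4.4).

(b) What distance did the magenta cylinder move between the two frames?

0.9

The magenta cylinder was near (3.9, 6.0) before and (4.1, 5.1) after, so it travelled √(0.2² + 0.9²) ≈ 0.9 units.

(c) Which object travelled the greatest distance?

the white cube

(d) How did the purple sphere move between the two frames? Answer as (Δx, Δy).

(1.5, 1.1)

The purple sphere was at about (8.9, 1.8) and moved to about (10.4, 2.9).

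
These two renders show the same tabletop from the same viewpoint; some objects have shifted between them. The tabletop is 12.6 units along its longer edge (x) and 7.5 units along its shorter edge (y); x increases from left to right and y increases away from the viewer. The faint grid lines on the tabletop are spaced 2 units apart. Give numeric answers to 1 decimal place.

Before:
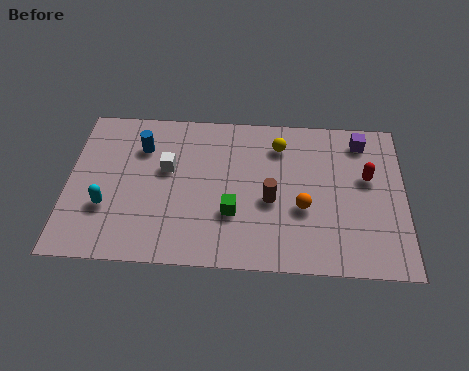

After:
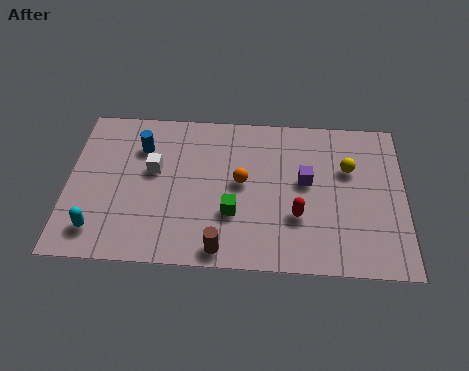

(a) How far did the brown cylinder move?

3.0

The brown cylinder moved from about (7.6, 3.2) to (5.8, 0.8), a distance of √(1.8² + 2.4²) ≈ 3.0.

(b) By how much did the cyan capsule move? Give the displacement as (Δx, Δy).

(-0.3, -1.1)

The cyan capsule started near (1.5, 2.5) and ended near (1.2, 1.4).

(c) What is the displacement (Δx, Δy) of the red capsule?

(-2.6, -2.0)

The red capsule was at about (11.2, 4.5) and moved to about (8.6, 2.5).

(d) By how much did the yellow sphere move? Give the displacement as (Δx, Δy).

(2.6, -1.0)

The yellow sphere started near (7.9, 5.9) and ended near (10.5, 4.9).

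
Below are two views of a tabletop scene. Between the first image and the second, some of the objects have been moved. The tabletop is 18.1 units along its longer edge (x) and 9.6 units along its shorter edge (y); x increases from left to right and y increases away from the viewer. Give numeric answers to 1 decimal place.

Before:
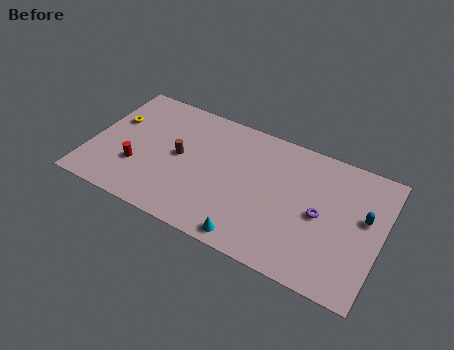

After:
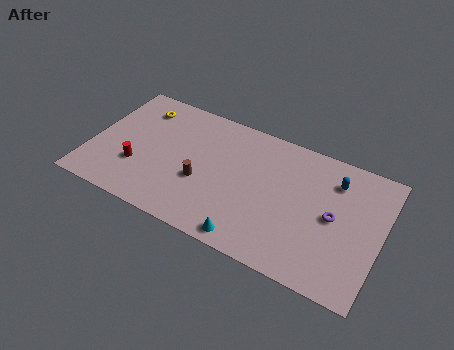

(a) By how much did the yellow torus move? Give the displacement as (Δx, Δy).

(1.4, 1.6)

From the two frames, the yellow torus sits at roughly (1.2, 6.1) before and (2.6, 7.7) after.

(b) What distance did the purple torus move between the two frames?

0.8

The purple torus was near (14.4, 4.6) before and (15.2, 4.8) after, so it travelled √(0.8² + 0.2²) ≈ 0.8 units.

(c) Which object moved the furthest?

the blue capsule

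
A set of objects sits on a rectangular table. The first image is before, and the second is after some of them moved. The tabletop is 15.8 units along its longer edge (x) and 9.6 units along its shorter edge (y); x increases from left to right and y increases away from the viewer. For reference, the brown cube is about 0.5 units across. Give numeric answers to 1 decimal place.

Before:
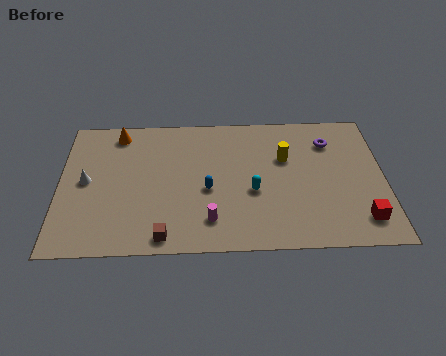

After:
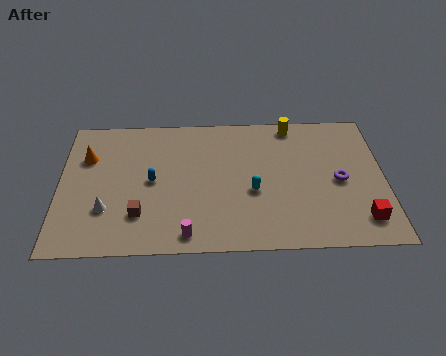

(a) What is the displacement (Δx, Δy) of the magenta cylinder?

(-1.1, -0.9)

The magenta cylinder started near (7.3, 2.0) and ended near (6.2, 1.1).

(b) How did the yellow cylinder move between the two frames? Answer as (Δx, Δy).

(0.4, 2.4)

The yellow cylinder was at about (11.0, 6.2) and moved to about (11.4, 8.6).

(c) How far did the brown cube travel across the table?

1.9

The brown cube moved from about (5.1, 1.0) to (3.9, 2.5), a distance of √(1.2² + 1.5²) ≈ 1.9.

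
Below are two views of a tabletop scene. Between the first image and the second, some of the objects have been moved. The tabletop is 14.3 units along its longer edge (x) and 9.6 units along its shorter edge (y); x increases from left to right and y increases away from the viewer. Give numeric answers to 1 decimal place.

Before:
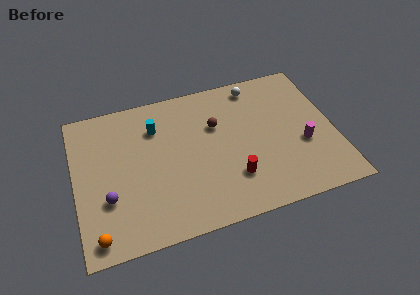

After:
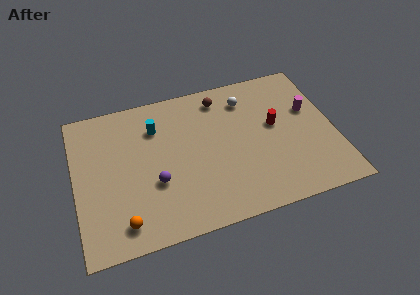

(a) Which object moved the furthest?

the red cylinder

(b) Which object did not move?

the cyan cylinder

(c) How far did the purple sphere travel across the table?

2.6

The purple sphere moved from about (1.7, 3.2) to (4.3, 3.5), a distance of √(2.6² + 0.3²) ≈ 2.6.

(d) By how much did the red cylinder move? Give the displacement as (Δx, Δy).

(2.6, 2.8)

The red cylinder was at about (8.5, 2.6) and moved to about (11.1, 5.4).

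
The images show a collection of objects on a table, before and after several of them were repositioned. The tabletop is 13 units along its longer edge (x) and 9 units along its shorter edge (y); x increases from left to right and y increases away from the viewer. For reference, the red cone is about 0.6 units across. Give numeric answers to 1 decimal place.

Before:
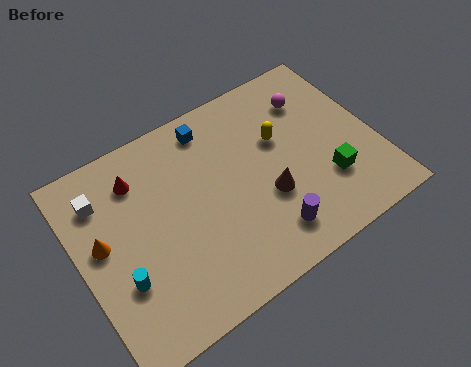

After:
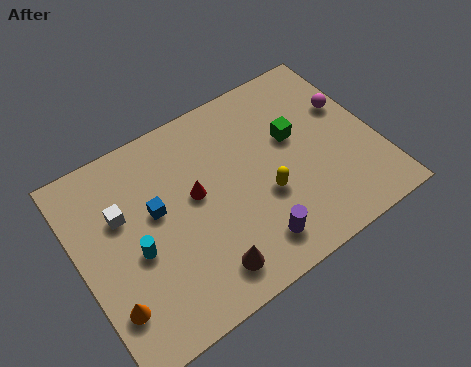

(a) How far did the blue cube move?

3.8

The blue cube moved from about (6.3, 7.7) to (3.4, 5.2), a distance of √(2.9² + 2.5²) ≈ 3.8.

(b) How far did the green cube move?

2.9

From (10.6, 2.7) to (9.6, 5.4), the green cube covered √(1.0² + 2.7²) ≈ 2.9 units.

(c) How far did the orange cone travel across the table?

2.8

The orange cone moved from about (1.0, 5.0) to (0.9, 2.2), a distance of √(0.1² + 2.8²) ≈ 2.8.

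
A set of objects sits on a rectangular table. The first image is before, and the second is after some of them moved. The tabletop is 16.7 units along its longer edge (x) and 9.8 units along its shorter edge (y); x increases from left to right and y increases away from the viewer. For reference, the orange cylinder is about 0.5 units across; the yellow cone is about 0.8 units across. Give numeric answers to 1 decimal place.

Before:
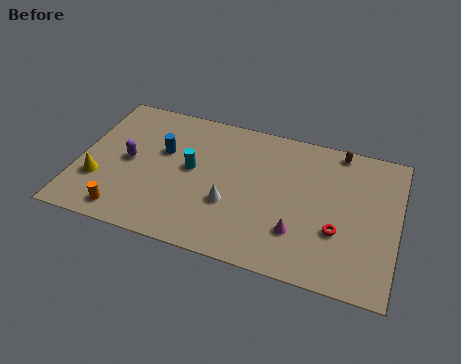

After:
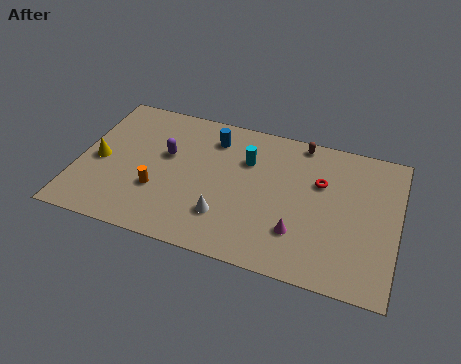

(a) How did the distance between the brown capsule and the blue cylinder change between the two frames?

-4.8

Before: roughly 9.5 units apart; after: 4.7. That's 4.8 units closer together.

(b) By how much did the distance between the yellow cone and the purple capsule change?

+1.4

They were about 2.3 units apart before and 3.7 after — 1.4 units further apart.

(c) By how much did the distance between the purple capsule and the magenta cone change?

-1.5

Before: roughly 9.4 units apart; after: 7.9. That's 1.5 units closer together.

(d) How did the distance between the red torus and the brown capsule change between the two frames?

-2.7

The distance was about 5.5 in the first image and 2.8 in the second, so they moved 2.7 units closer together.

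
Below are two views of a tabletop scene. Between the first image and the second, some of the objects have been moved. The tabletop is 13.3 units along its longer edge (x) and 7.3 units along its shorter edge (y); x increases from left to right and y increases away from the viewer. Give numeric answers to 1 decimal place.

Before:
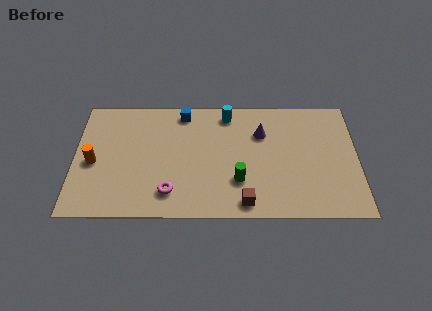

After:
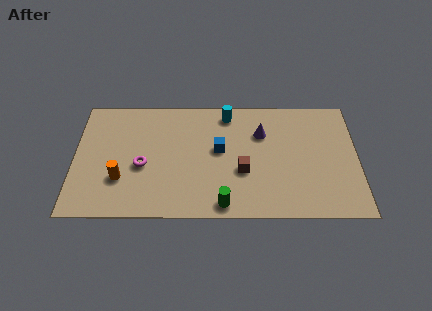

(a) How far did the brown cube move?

1.9

The brown cube moved from about (8.0, 0.9) to (7.9, 2.8), a distance of √(0.1² + 1.9²) ≈ 1.9.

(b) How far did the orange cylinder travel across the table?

1.6

The orange cylinder was near (0.9, 3.3) before and (2.2, 2.3) after, so it travelled √(1.3² + 1.0²) ≈ 1.6 units.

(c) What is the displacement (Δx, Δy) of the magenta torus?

(-1.3, 1.6)

The magenta torus started near (4.5, 1.5) and ended near (3.2, 3.1).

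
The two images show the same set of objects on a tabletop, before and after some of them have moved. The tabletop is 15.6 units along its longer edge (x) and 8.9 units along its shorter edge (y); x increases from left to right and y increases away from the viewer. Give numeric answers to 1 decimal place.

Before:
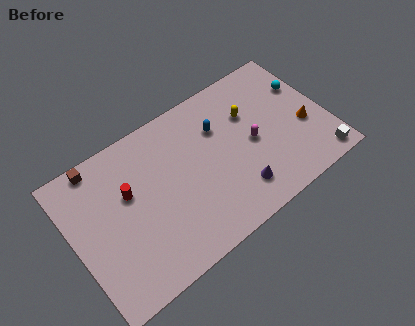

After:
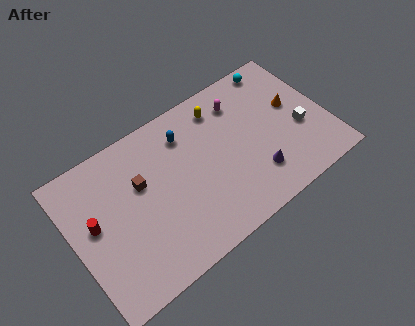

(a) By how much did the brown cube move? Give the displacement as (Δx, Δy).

(2.2, -2.5)

From the two frames, the brown cube sits at roughly (2.1, 8.1) before and (4.3, 5.6) after.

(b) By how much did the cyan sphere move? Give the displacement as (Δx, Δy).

(-1.3, 2.0)

From the two frames, the cyan sphere sits at roughly (14.7, 6.0) before and (13.4, 8.0) after.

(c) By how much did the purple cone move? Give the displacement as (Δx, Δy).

(1.2, 0.3)

From the two frames, the purple cone sits at roughly (9.6, 1.9) before and (10.8, 2.2) after.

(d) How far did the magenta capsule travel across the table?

2.8

From (11.0, 4.2) to (10.8, 7.0), the magenta capsule covered √(0.2² + 2.8²) ≈ 2.8 units.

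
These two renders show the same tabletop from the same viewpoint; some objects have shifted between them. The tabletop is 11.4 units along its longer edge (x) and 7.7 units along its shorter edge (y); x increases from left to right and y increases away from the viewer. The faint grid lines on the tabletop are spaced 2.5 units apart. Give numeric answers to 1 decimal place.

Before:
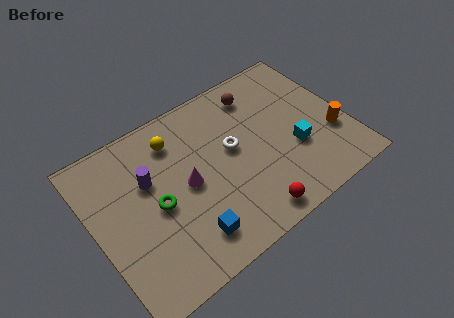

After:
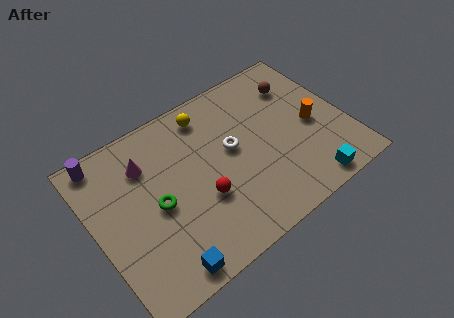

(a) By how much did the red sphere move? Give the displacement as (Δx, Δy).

(-1.8, 1.9)

The red sphere started near (6.4, 0.9) and ended near (4.6, 2.8).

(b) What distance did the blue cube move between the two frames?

1.5

The blue cube moved from about (3.7, 1.5) to (2.4, 0.8), a distance of √(1.3² + 0.7²) ≈ 1.5.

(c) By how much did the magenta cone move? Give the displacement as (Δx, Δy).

(-1.5, 1.9)

The magenta cone started near (4.1, 3.8) and ended near (2.6, 5.7).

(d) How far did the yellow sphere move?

1.6

The yellow sphere moved from about (4.0, 6.1) to (5.6, 6.5), a distance of √(1.6² + 0.4²) ≈ 1.6.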